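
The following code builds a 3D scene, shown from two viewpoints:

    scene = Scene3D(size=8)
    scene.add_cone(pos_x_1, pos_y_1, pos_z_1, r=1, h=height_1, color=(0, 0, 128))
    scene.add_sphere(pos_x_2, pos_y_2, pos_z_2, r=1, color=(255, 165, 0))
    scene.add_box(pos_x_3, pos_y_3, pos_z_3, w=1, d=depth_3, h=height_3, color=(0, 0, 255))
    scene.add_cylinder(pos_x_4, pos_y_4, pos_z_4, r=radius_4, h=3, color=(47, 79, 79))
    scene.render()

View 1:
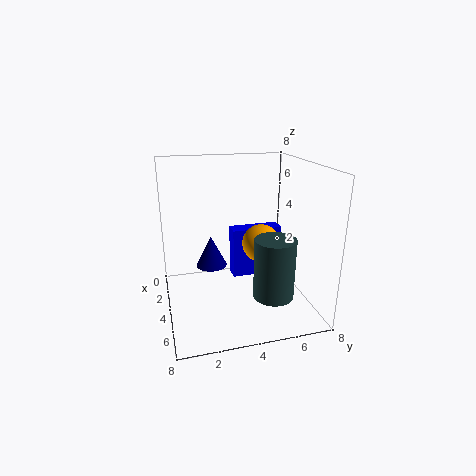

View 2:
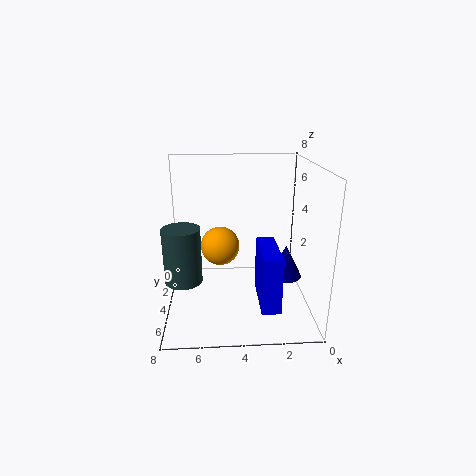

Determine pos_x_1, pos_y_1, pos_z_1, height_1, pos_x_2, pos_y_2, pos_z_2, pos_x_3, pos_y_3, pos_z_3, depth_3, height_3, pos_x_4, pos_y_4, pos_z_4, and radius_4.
pos_x_1 = 1, pos_y_1 = 3, pos_z_1 = 1, height_1 = 2, pos_x_2 = 5, pos_y_2 = 5, pos_z_2 = 4, pos_x_3 = 2, pos_y_3 = 4, pos_z_3 = 1, depth_3 = 3, height_3 = 3, pos_x_4 = 7, pos_y_4 = 5, pos_z_4 = 2, radius_4 = 1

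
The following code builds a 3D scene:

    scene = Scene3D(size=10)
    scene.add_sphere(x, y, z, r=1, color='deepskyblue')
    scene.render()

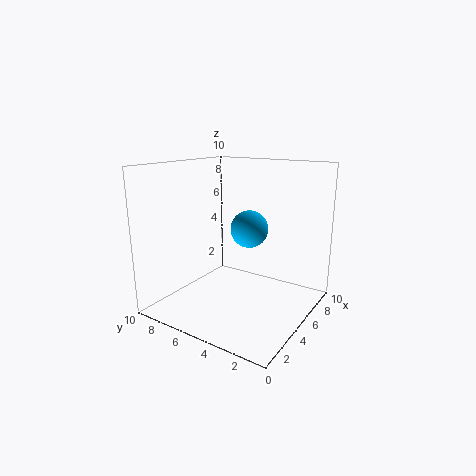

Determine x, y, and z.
x = 1.5; y = 2; z = 7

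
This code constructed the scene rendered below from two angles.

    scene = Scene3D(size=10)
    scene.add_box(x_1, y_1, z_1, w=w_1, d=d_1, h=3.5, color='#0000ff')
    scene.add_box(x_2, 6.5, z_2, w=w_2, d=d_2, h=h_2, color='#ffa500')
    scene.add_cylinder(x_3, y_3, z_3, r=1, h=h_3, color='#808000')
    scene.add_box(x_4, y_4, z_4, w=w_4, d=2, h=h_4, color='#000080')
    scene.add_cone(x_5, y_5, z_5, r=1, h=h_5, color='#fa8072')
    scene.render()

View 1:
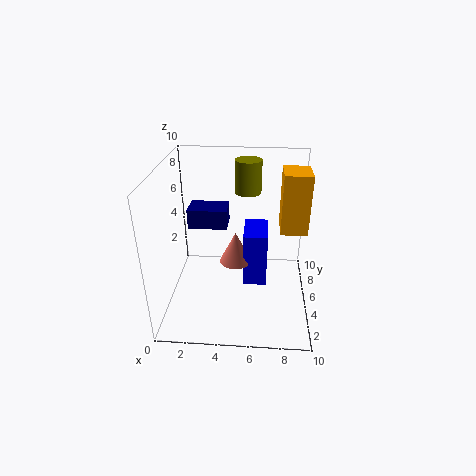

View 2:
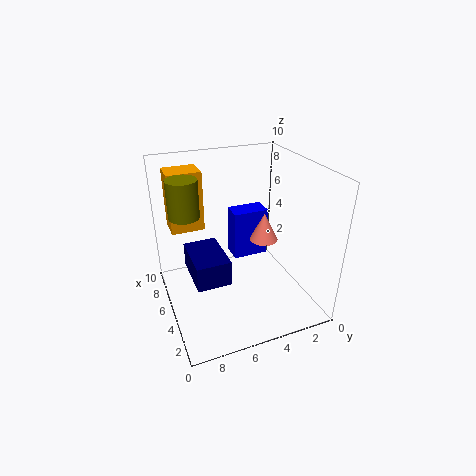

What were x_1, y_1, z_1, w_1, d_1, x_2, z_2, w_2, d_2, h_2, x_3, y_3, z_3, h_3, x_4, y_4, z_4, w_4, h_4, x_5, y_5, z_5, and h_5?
x_1 = 5.5
y_1 = 2.5
z_1 = 3
w_1 = 1.5
d_1 = 2.5
x_2 = 8
z_2 = 4.5
w_2 = 2
d_2 = 2.5
h_2 = 4.5
x_3 = 5.5
y_3 = 8.5
z_3 = 7
h_3 = 2.5
x_4 = 1
y_4 = 7
z_4 = 4.5
w_4 = 3
h_4 = 1.5
x_5 = 5
y_5 = 3
z_5 = 4.5
h_5 = 2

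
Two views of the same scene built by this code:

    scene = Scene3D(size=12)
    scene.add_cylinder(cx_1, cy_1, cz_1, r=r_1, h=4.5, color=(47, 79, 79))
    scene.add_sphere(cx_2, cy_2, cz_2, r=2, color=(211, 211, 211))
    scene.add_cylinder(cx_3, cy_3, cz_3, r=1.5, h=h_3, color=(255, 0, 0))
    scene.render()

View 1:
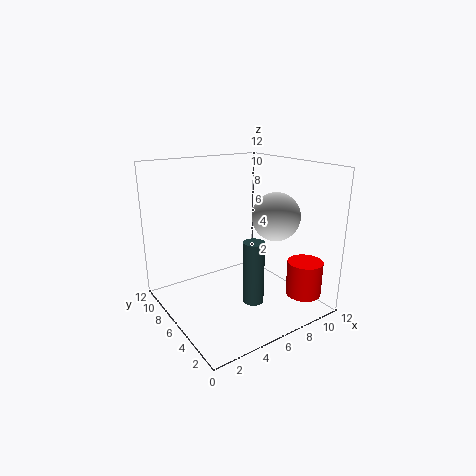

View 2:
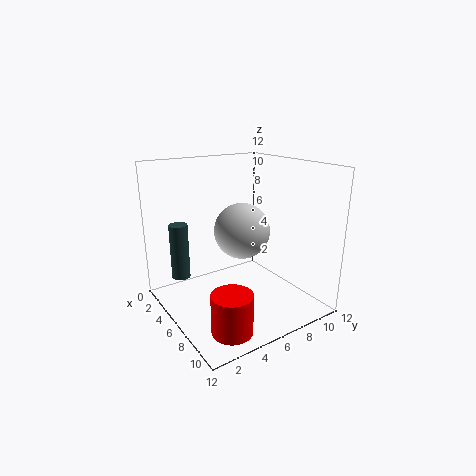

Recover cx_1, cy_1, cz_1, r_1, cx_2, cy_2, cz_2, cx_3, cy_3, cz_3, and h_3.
cx_1 = 4.25; cy_1 = 1.5; cz_1 = 3; r_1 = 0.75; cx_2 = 8.75; cy_2 = 4.5; cz_2 = 7.75; cx_3 = 10.5; cy_3 = 2.5; cz_3 = 1; h_3 = 3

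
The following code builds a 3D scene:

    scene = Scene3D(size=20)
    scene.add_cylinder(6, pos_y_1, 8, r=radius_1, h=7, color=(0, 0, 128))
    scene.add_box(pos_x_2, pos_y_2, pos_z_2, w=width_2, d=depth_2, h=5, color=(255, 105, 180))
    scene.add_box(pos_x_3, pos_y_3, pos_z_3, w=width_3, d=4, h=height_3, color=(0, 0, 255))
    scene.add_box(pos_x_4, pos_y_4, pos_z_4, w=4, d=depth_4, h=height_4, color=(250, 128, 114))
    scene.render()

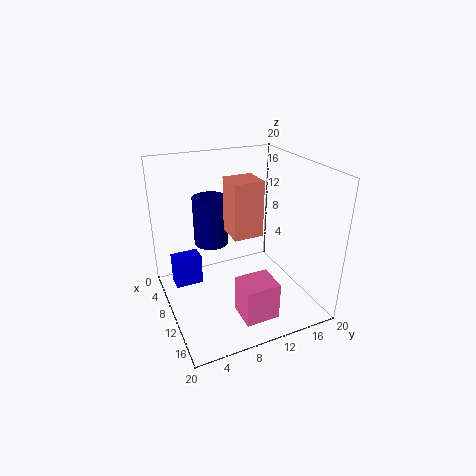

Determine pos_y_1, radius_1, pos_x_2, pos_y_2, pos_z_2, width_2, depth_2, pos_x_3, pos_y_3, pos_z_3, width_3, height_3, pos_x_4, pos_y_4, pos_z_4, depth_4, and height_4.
pos_y_1 = 7.5
radius_1 = 2.5
pos_x_2 = 14.5
pos_y_2 = 7.5
pos_z_2 = 2
width_2 = 4
depth_2 = 4.5
pos_x_3 = 4.5
pos_y_3 = 1.5
pos_z_3 = 2
width_3 = 2.5
height_3 = 4.5
pos_x_4 = 8.5
pos_y_4 = 8.5
pos_z_4 = 11
depth_4 = 4
height_4 = 7.5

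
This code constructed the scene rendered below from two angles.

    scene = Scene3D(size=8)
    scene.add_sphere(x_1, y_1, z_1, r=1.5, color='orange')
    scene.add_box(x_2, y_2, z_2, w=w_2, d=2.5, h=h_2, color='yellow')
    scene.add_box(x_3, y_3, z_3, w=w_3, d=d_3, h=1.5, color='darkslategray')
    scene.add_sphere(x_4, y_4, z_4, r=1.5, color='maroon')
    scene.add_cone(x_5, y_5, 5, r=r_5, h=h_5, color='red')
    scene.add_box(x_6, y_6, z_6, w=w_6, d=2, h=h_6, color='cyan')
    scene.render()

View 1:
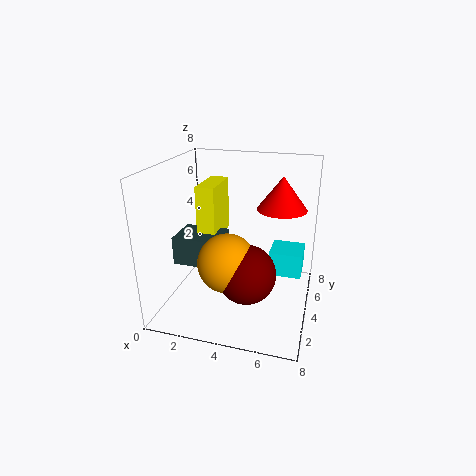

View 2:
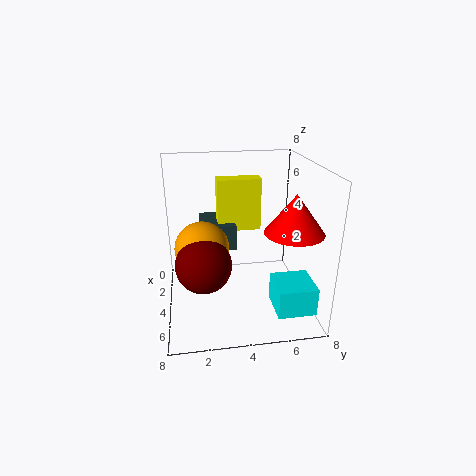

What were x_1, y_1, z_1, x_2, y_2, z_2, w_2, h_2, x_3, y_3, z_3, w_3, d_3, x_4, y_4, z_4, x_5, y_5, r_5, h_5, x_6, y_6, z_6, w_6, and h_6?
x_1 = 4, y_1 = 2, z_1 = 3.5, x_2 = 2, y_2 = 3, z_2 = 4, w_2 = 1, h_2 = 3, x_3 = 1, y_3 = 2, z_3 = 3, w_3 = 2.5, d_3 = 2, x_4 = 5, y_4 = 2, z_4 = 3, x_5 = 6, y_5 = 6.5, r_5 = 1.5, h_5 = 2, x_6 = 5.5, y_6 = 5.5, z_6 = 1, w_6 = 2, h_6 = 1.5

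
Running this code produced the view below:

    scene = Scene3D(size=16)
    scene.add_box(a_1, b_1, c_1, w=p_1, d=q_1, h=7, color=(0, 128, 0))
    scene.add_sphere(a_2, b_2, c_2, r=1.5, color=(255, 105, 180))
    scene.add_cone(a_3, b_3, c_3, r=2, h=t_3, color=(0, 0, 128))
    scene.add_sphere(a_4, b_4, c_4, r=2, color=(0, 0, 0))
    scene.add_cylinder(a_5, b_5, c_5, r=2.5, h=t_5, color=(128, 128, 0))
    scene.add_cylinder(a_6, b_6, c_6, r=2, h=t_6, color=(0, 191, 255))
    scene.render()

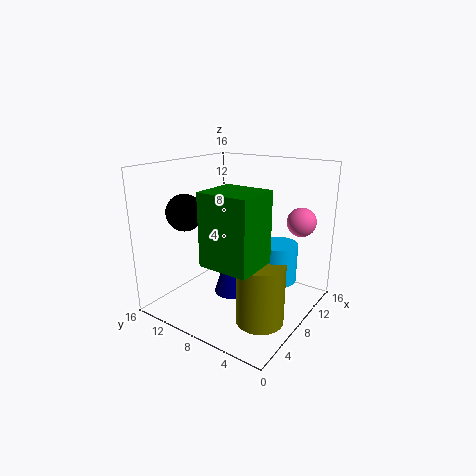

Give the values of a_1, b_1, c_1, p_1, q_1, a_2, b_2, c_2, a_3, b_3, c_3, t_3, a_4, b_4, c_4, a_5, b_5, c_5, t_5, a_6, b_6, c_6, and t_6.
a_1 = 1; b_1 = 2.5; c_1 = 7.5; p_1 = 4.5; q_1 = 5; a_2 = 10; b_2 = 1.5; c_2 = 10.5; a_3 = 7.5; b_3 = 8.5; c_3 = 1.5; t_3 = 6.5; a_4 = 4.5; b_4 = 12.5; c_4 = 11; a_5 = 5.5; b_5 = 3.5; c_5 = 0.5; t_5 = 6.5; a_6 = 8; b_6 = 3; c_6 = 4.5; t_6 = 4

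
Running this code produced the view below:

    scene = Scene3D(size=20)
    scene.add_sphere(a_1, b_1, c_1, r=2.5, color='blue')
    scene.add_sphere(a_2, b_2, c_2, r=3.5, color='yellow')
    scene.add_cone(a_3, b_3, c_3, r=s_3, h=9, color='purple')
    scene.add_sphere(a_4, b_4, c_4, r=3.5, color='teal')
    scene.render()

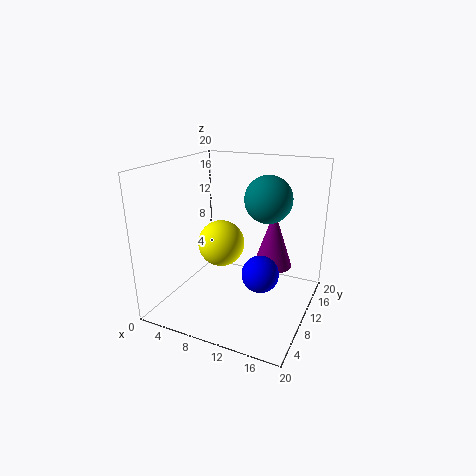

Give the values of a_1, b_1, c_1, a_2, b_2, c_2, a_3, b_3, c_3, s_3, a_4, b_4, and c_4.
a_1 = 14; b_1 = 8.5; c_1 = 6; a_2 = 6; b_2 = 12.5; c_2 = 7.5; a_3 = 13; b_3 = 16.5; c_3 = 3.5; s_3 = 3; a_4 = 12.5; b_4 = 15; c_4 = 14.5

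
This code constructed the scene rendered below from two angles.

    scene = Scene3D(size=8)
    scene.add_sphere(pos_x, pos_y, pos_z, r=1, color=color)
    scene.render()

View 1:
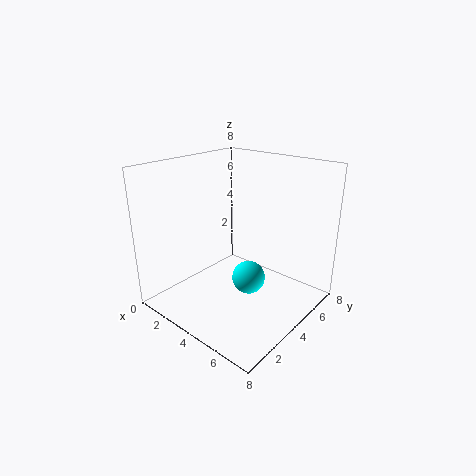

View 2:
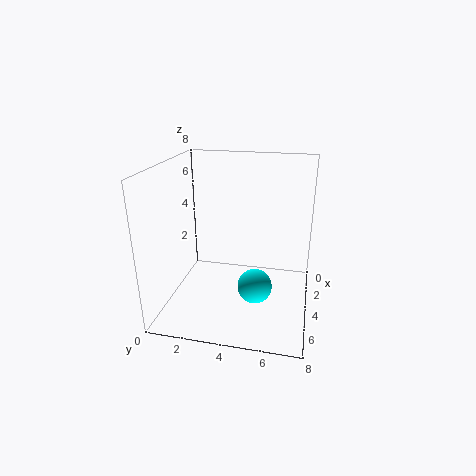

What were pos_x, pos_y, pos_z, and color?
pos_x = 4, pos_y = 5, pos_z = 1, color = 'cyan'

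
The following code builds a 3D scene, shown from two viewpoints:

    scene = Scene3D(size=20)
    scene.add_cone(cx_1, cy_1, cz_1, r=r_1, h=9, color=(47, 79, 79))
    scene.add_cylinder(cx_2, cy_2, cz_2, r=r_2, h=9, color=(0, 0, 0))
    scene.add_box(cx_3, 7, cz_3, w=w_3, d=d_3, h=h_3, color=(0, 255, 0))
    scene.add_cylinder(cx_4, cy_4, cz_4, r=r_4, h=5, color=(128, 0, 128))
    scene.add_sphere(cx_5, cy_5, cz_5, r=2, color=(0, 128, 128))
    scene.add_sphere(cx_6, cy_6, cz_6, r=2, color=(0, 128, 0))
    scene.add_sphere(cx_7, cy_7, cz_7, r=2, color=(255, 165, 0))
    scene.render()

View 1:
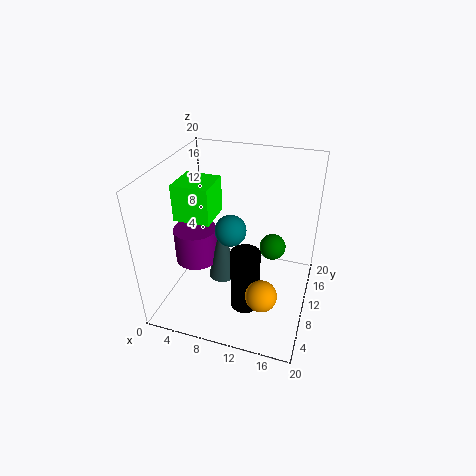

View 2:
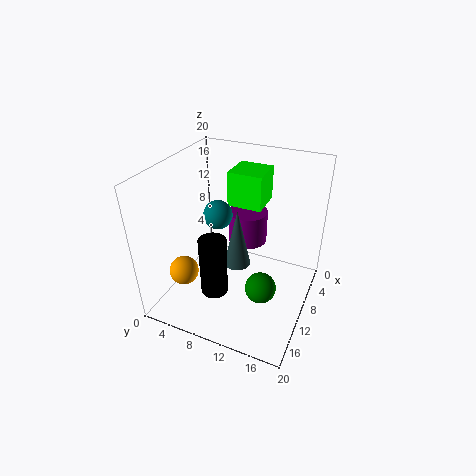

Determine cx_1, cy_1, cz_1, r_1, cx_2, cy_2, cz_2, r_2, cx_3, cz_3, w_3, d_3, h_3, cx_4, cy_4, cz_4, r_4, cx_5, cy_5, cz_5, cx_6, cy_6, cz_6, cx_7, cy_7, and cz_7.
cx_1 = 8; cy_1 = 9; cz_1 = 4; r_1 = 2; cx_2 = 12; cy_2 = 7; cz_2 = 1; r_2 = 2; cx_3 = 2; cz_3 = 13; w_3 = 5; d_3 = 5; h_3 = 5; cx_4 = 4; cy_4 = 9; cz_4 = 6; r_4 = 3; cx_5 = 10; cy_5 = 7; cz_5 = 13; cx_6 = 14; cy_6 = 15; cz_6 = 6; cx_7 = 15; cy_7 = 4; cz_7 = 6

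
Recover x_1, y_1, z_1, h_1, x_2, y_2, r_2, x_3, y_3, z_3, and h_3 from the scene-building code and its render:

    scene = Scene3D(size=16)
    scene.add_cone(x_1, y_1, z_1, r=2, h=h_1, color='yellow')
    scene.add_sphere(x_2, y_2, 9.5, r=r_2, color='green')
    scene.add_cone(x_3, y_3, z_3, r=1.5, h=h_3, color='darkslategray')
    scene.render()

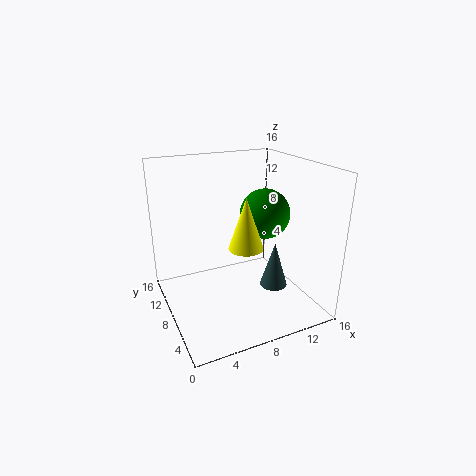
x_1 = 9; y_1 = 8; z_1 = 6.5; h_1 = 6; x_2 = 12.5; y_2 = 10; r_2 = 3; x_3 = 11; y_3 = 5; z_3 = 3; h_3 = 5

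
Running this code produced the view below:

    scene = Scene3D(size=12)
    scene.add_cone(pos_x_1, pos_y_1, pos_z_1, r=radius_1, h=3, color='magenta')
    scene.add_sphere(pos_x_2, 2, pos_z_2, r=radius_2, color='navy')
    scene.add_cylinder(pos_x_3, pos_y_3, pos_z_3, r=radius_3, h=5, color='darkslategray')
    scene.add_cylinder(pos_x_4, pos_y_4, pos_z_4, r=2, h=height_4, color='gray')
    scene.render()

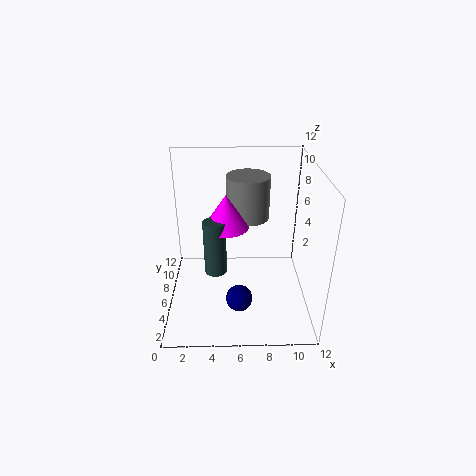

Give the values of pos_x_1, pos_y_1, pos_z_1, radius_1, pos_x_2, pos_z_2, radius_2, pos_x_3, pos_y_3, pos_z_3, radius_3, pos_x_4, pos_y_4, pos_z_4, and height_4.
pos_x_1 = 5
pos_y_1 = 8
pos_z_1 = 6
radius_1 = 2
pos_x_2 = 6
pos_z_2 = 3
radius_2 = 1
pos_x_3 = 4
pos_y_3 = 7
pos_z_3 = 2
radius_3 = 1
pos_x_4 = 7
pos_y_4 = 10
pos_z_4 = 6
height_4 = 4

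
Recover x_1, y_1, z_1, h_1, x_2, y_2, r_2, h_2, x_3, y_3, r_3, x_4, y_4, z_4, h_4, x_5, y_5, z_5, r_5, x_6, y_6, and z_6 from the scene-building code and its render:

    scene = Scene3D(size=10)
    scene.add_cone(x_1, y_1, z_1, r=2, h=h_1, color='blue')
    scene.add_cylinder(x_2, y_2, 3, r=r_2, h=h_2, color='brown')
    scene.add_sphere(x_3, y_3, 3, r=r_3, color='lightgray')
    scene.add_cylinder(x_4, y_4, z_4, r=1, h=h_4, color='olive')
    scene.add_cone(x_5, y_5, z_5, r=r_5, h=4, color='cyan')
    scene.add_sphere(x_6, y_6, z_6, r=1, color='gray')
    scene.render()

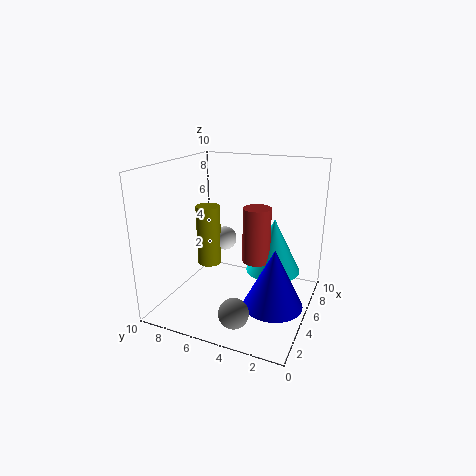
x_1 = 4, y_1 = 2, z_1 = 1, h_1 = 4, x_2 = 6, y_2 = 4, r_2 = 1, h_2 = 4, x_3 = 9, y_3 = 8, r_3 = 1, x_4 = 8, y_4 = 9, z_4 = 1, h_4 = 5, x_5 = 7, y_5 = 3, z_5 = 2, r_5 = 2, x_6 = 2, y_6 = 4, z_6 = 1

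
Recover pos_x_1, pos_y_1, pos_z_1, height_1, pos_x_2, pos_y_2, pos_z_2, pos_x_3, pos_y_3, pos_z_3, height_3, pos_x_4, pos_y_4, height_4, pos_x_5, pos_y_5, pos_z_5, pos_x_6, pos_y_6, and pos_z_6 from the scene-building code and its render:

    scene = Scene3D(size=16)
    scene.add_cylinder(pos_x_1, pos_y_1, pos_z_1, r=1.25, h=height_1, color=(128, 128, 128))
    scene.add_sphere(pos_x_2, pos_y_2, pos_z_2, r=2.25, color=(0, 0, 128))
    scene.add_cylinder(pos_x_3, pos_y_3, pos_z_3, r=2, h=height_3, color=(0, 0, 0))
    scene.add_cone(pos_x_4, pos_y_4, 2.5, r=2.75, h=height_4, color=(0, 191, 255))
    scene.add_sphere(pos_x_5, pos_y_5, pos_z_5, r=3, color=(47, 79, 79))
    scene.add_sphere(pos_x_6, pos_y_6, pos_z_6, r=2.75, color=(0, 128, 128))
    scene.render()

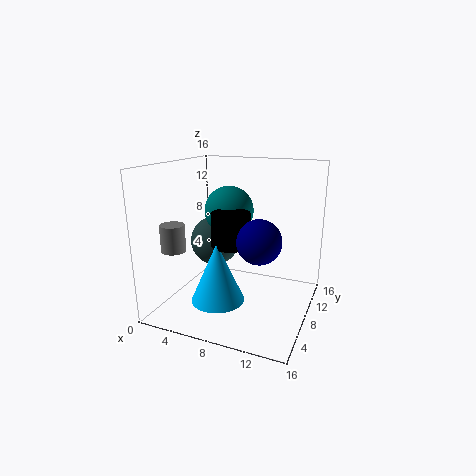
pos_x_1 = 3.25
pos_y_1 = 2.5
pos_z_1 = 7.75
height_1 = 2.75
pos_x_2 = 11.5
pos_y_2 = 5
pos_z_2 = 9
pos_x_3 = 8.25
pos_y_3 = 5.5
pos_z_3 = 8
height_3 = 3.5
pos_x_4 = 7.5
pos_y_4 = 3.75
height_4 = 6.25
pos_x_5 = 3.75
pos_y_5 = 10.75
pos_z_5 = 6.25
pos_x_6 = 6.5
pos_y_6 = 9
pos_z_6 = 10.75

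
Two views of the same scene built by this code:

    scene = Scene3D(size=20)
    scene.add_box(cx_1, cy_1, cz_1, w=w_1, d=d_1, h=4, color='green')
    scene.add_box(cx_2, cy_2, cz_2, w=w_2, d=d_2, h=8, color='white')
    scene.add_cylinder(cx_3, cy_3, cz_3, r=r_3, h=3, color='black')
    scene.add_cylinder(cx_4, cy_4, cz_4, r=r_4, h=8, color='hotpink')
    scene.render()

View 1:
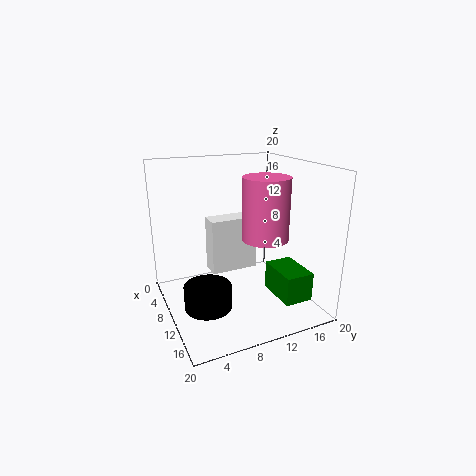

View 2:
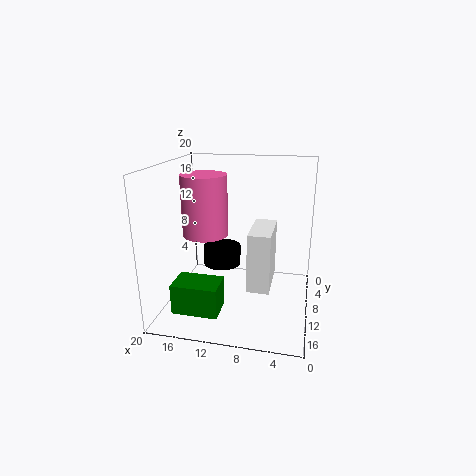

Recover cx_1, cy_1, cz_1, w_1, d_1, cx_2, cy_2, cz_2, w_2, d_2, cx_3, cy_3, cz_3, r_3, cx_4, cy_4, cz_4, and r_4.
cx_1 = 11; cy_1 = 14; cz_1 = 2; w_1 = 6; d_1 = 4; cx_2 = 5; cy_2 = 7; cz_2 = 4; w_2 = 3; d_2 = 7; cx_3 = 14; cy_3 = 4; cz_3 = 3; r_3 = 3; cx_4 = 14; cy_4 = 12; cz_4 = 11; r_4 = 3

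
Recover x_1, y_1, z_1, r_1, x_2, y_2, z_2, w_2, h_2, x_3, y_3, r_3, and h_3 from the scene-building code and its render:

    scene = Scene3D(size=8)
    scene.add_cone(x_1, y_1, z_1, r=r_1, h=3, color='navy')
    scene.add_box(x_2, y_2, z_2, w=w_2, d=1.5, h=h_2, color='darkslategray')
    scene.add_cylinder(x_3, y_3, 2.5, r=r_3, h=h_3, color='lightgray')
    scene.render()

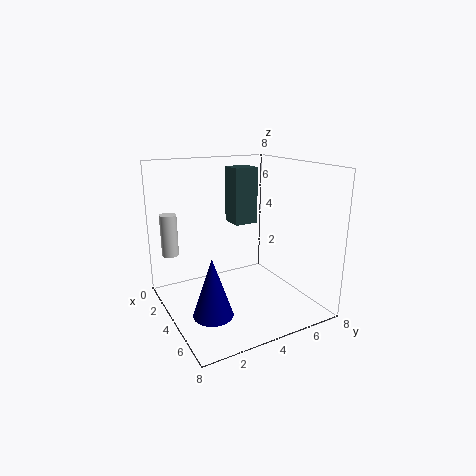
x_1 = 6
y_1 = 1.5
z_1 = 1
r_1 = 1
x_2 = 0.5
y_2 = 5
z_2 = 4
w_2 = 1.5
h_2 = 3.5
x_3 = 1
y_3 = 1
r_3 = 0.5
h_3 = 2.5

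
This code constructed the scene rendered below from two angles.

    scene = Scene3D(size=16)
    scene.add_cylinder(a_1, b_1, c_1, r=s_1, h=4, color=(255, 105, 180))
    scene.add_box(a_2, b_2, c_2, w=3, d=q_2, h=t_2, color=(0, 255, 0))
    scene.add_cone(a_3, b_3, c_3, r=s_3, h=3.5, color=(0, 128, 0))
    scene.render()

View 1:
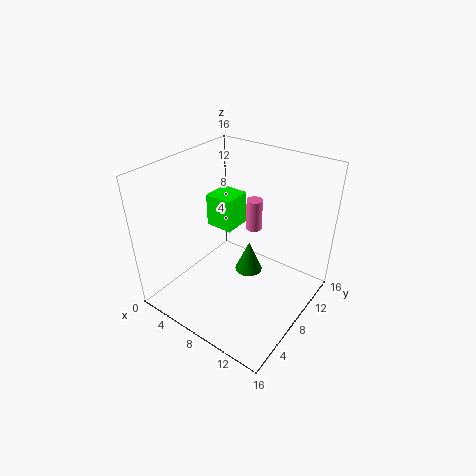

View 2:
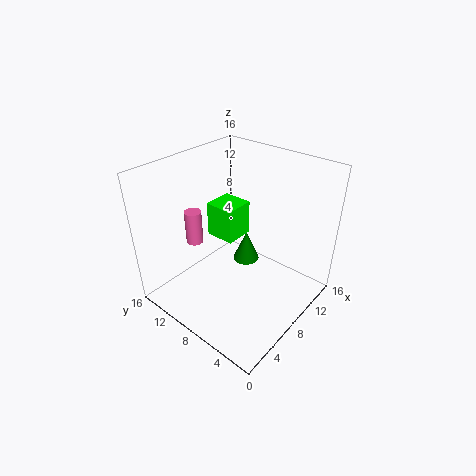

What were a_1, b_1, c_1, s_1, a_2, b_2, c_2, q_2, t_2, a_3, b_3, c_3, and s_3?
a_1 = 6.5; b_1 = 13.5; c_1 = 6; s_1 = 1; a_2 = 5; b_2 = 6.5; c_2 = 9.5; q_2 = 3; t_2 = 3.5; a_3 = 9.5; b_3 = 8; c_3 = 4.5; s_3 = 1.5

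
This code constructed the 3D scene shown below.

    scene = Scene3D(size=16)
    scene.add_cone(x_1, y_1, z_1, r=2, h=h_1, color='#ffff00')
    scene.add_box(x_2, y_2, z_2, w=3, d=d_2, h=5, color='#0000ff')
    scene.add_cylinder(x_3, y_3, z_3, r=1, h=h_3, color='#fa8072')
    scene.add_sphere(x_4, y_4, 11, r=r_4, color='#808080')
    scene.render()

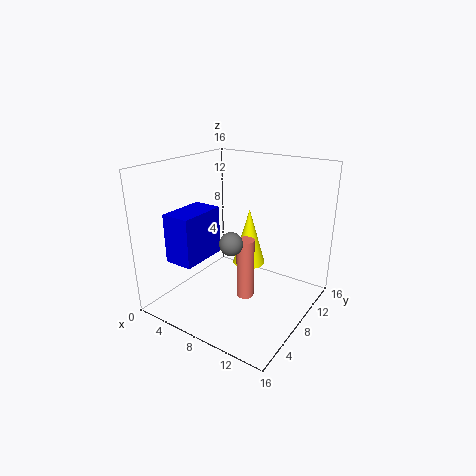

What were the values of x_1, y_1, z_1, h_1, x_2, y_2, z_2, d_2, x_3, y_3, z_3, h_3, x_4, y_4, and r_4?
x_1 = 7
y_1 = 12
z_1 = 3
h_1 = 7
x_2 = 4
y_2 = 1
z_2 = 7
d_2 = 5
x_3 = 9
y_3 = 8
z_3 = 1
h_3 = 7
x_4 = 12
y_4 = 1
r_4 = 1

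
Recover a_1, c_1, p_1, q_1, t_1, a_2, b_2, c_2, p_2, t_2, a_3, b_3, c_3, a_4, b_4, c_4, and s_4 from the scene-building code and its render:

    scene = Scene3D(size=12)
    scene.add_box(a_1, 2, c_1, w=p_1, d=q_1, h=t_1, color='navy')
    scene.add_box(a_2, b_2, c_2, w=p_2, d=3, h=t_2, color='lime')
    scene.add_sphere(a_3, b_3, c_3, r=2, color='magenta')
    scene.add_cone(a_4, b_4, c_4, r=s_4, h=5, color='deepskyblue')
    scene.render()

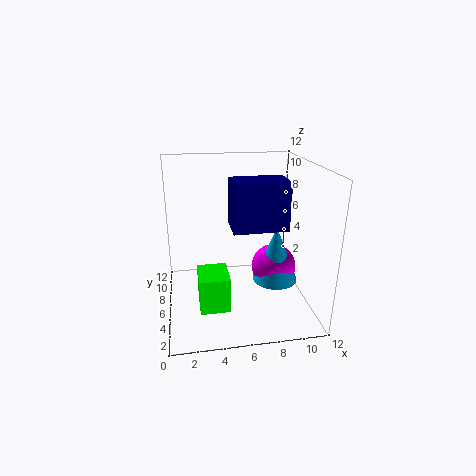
a_1 = 5
c_1 = 8
p_1 = 4
q_1 = 2.5
t_1 = 3.5
a_2 = 2.5
b_2 = 3.5
c_2 = 0.5
p_2 = 2.5
t_2 = 3
a_3 = 9.5
b_3 = 7
c_3 = 2.5
a_4 = 9.5
b_4 = 6.5
c_4 = 1.5
s_4 = 2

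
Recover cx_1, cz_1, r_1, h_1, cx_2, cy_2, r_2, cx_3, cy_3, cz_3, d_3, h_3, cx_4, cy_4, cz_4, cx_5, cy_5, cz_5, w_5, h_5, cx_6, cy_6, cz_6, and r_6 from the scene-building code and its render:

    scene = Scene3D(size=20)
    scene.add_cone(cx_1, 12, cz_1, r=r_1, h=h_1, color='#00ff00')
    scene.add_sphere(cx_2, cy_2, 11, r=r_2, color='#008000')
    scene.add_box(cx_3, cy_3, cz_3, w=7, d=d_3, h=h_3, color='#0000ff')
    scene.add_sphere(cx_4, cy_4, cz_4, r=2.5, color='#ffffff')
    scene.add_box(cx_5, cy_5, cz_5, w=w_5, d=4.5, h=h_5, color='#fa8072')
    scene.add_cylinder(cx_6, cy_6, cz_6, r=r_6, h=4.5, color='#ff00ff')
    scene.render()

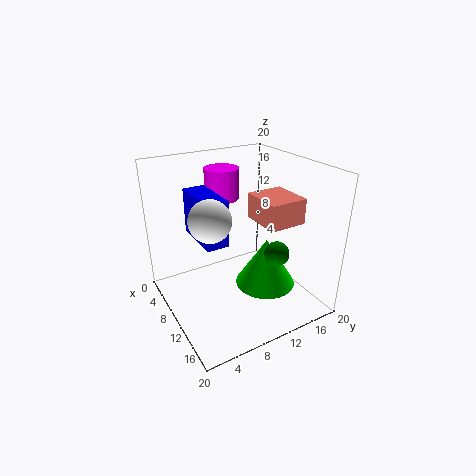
cx_1 = 14
cz_1 = 4.5
r_1 = 4
h_1 = 6.5
cx_2 = 17.5
cy_2 = 11
r_2 = 1.5
cx_3 = 6
cy_3 = 4
cz_3 = 11
d_3 = 3
h_3 = 6
cx_4 = 14
cy_4 = 4
cz_4 = 15.5
cx_5 = 14
cy_5 = 9
cz_5 = 15
w_5 = 5
h_5 = 3
cx_6 = 4.5
cy_6 = 10.5
cz_6 = 14
r_6 = 2.5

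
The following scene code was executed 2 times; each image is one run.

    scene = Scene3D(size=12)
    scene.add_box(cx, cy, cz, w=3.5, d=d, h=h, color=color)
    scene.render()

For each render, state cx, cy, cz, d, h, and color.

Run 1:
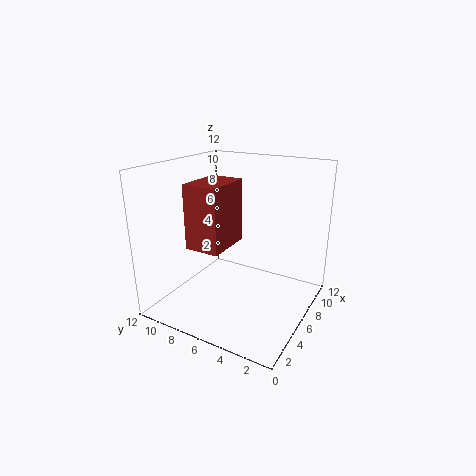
cx = 0.5; cy = 4.5; cz = 7; d = 2.5; h = 4.5; color = 'brown'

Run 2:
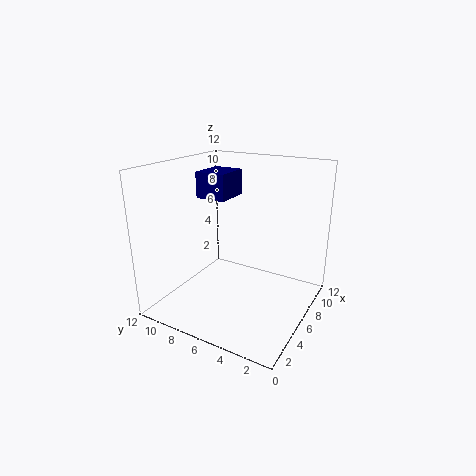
cx = 8.5; cy = 9; cz = 8; d = 3; h = 2.5; color = 'navy'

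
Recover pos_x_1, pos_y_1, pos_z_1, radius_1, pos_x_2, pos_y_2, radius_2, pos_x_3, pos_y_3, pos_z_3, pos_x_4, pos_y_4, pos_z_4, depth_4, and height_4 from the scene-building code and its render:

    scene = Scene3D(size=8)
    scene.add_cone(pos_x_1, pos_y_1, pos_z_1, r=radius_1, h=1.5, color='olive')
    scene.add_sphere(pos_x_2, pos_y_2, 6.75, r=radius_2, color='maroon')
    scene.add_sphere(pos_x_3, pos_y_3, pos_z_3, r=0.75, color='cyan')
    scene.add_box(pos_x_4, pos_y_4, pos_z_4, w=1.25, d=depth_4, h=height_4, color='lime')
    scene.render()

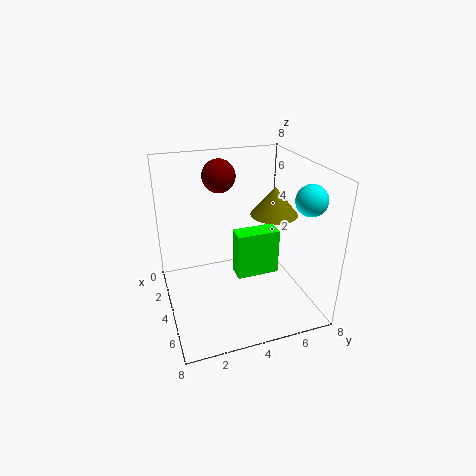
pos_x_1 = 4.75; pos_y_1 = 5.75; pos_z_1 = 5.5; radius_1 = 1.25; pos_x_2 = 1.25; pos_y_2 = 3.75; radius_2 = 1; pos_x_3 = 7; pos_y_3 = 6.5; pos_z_3 = 7; pos_x_4 = 1.5; pos_y_4 = 4.5; pos_z_4 = 0.25; depth_4 = 2.75; height_4 = 3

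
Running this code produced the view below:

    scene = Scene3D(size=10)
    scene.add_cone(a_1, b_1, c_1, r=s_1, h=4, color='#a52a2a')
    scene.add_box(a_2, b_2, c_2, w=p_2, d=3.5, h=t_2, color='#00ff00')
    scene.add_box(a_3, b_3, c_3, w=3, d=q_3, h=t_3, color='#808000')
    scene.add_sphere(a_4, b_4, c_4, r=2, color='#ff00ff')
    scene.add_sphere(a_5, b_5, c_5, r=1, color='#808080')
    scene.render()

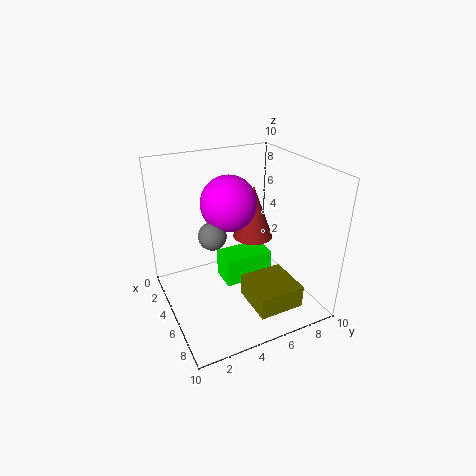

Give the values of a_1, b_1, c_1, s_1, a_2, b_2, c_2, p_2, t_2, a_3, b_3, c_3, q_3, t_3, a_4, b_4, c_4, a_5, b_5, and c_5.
a_1 = 3.5
b_1 = 7
c_1 = 4
s_1 = 1.5
a_2 = 3.5
b_2 = 4
c_2 = 1.5
p_2 = 2
t_2 = 2
a_3 = 6.5
b_3 = 4.5
c_3 = 1.5
q_3 = 3
t_3 = 1.5
a_4 = 3.5
b_4 = 5
c_4 = 7
a_5 = 4
b_5 = 3.5
c_5 = 5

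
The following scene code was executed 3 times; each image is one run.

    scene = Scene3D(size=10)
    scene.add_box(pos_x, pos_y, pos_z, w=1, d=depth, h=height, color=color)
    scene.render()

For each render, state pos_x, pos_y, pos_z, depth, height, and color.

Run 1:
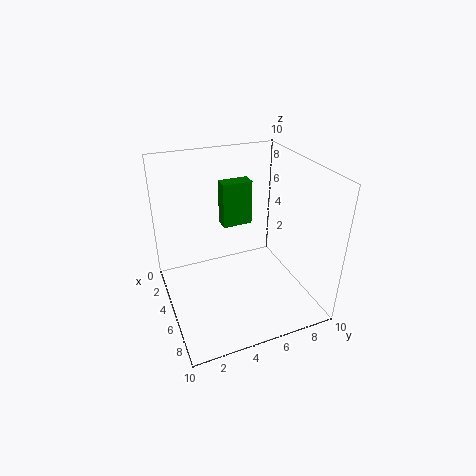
pos_x = 4; pos_y = 4; pos_z = 6; depth = 2; height = 3; color = 'green'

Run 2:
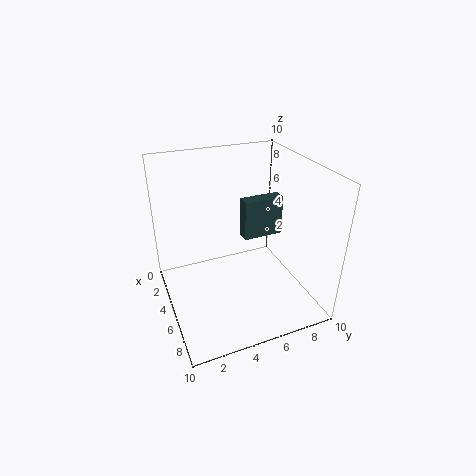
pos_x = 3; pos_y = 6; pos_z = 4; depth = 3; height = 3; color = 'darkslategray'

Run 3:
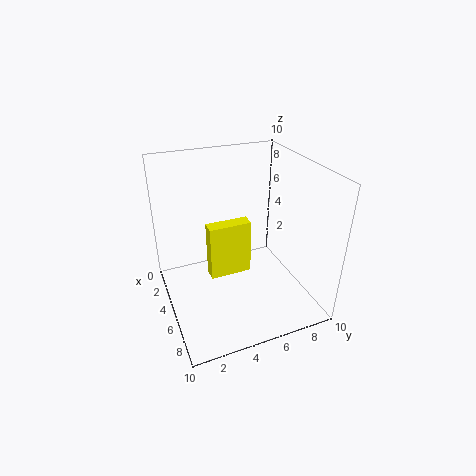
pos_x = 4; pos_y = 3; pos_z = 2; depth = 3; height = 4; color = 'yellow'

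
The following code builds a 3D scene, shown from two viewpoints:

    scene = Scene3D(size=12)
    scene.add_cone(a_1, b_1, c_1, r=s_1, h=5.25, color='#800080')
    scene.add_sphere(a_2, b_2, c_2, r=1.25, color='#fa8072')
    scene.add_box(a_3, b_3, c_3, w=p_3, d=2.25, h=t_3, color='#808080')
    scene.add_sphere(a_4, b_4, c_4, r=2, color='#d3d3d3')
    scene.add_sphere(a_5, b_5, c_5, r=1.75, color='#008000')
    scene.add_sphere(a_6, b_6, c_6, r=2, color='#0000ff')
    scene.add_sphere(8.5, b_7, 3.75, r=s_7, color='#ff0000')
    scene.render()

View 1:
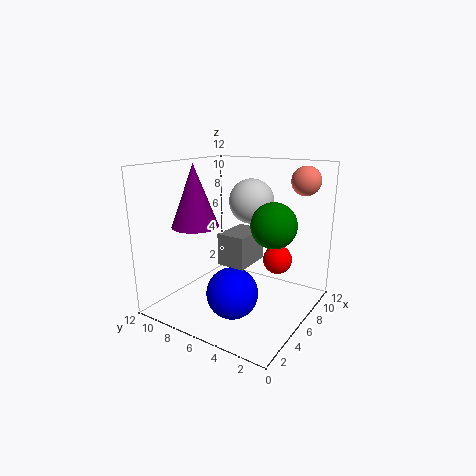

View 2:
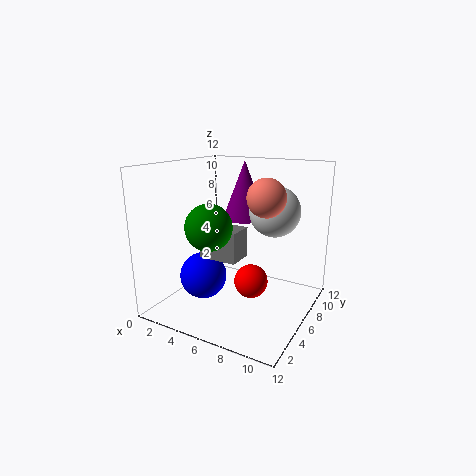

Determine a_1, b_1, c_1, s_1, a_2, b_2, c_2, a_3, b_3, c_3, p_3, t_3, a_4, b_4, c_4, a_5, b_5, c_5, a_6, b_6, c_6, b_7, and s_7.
a_1 = 4.75, b_1 = 9.5, c_1 = 6.75, s_1 = 2, a_2 = 10.25, b_2 = 2, c_2 = 10.5, a_3 = 3.5, b_3 = 4, c_3 = 4.5, p_3 = 3.25, t_3 = 2.5, a_4 = 9, b_4 = 6.5, c_4 = 8.5, a_5 = 5.5, b_5 = 2.5, c_5 = 7.75, a_6 = 3.25, b_6 = 4.75, c_6 = 2.5, b_7 = 3.5, s_7 = 1.25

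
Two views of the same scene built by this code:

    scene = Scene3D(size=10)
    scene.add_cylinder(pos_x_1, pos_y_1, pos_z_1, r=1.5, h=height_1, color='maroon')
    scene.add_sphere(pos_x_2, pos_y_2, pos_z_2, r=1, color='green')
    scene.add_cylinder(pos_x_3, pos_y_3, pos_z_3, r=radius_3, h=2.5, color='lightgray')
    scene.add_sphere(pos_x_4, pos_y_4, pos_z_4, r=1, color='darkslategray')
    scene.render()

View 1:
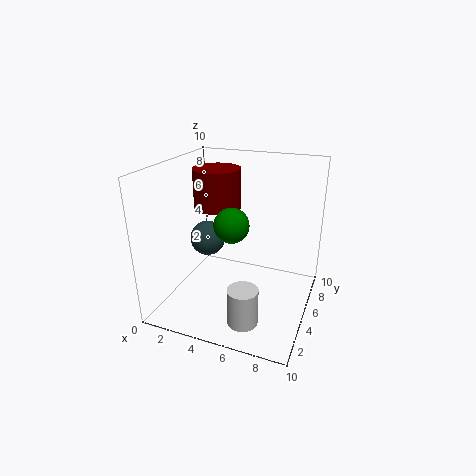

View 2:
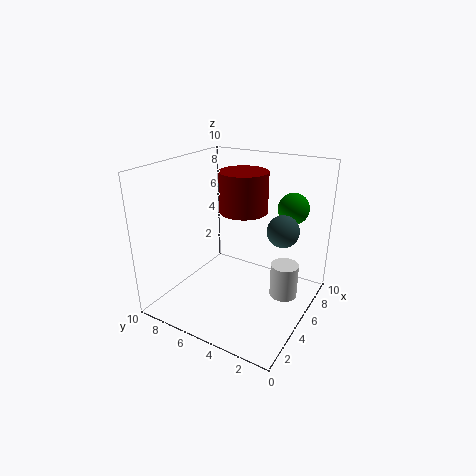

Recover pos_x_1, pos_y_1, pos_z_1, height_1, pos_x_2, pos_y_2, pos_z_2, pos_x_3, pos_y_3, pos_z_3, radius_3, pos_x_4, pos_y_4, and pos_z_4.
pos_x_1 = 4; pos_y_1 = 4; pos_z_1 = 7.5; height_1 = 2.5; pos_x_2 = 6; pos_y_2 = 1.5; pos_z_2 = 7.5; pos_x_3 = 6.5; pos_y_3 = 2; pos_z_3 = 0.5; radius_3 = 1; pos_x_4 = 4.5; pos_y_4 = 1.5; pos_z_4 = 6.5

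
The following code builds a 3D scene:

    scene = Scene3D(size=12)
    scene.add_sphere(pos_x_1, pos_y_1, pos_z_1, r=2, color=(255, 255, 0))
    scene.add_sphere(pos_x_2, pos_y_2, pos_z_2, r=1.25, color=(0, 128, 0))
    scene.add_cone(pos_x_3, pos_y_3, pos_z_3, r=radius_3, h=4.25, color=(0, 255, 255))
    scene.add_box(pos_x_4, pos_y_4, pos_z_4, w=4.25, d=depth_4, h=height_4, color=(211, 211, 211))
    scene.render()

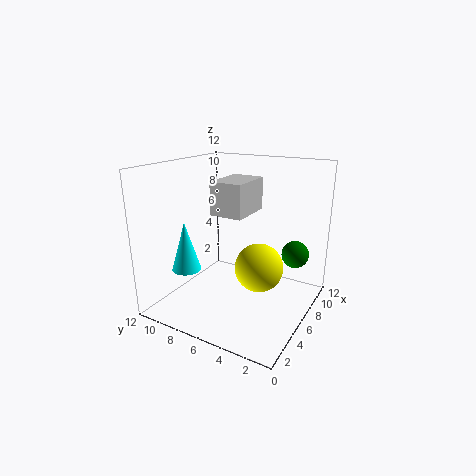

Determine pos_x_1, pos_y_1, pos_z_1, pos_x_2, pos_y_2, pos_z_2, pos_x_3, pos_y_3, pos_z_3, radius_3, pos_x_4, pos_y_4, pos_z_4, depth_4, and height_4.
pos_x_1 = 6, pos_y_1 = 4, pos_z_1 = 3.75, pos_x_2 = 10.5, pos_y_2 = 2.5, pos_z_2 = 3.5, pos_x_3 = 4, pos_y_3 = 10, pos_z_3 = 3, radius_3 = 1.25, pos_x_4 = 6.75, pos_y_4 = 6.25, pos_z_4 = 7.25, depth_4 = 3, height_4 = 3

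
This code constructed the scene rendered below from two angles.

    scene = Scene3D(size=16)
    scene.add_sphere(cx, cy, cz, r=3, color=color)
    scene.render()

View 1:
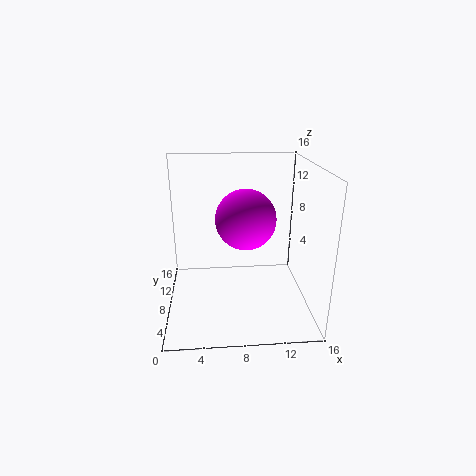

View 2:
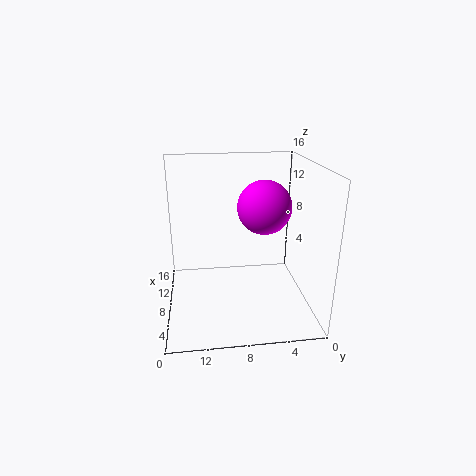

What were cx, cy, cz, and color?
cx = 8.5
cy = 5
cz = 11.25
color = 'magenta'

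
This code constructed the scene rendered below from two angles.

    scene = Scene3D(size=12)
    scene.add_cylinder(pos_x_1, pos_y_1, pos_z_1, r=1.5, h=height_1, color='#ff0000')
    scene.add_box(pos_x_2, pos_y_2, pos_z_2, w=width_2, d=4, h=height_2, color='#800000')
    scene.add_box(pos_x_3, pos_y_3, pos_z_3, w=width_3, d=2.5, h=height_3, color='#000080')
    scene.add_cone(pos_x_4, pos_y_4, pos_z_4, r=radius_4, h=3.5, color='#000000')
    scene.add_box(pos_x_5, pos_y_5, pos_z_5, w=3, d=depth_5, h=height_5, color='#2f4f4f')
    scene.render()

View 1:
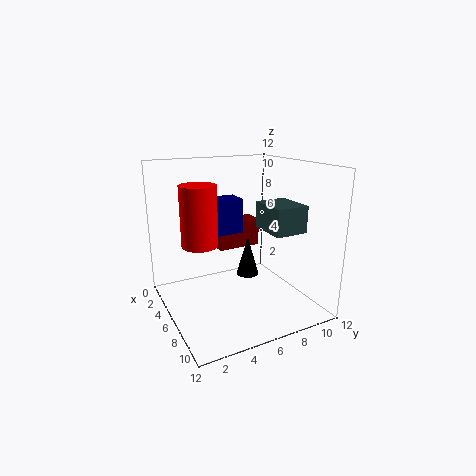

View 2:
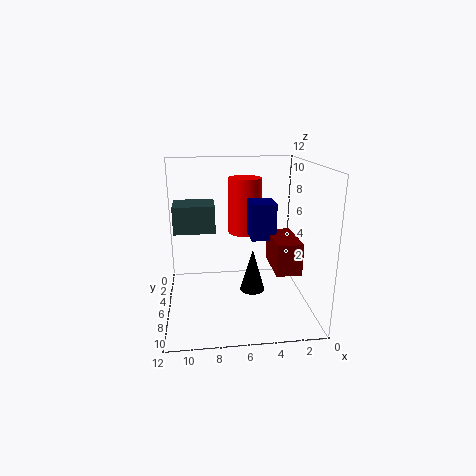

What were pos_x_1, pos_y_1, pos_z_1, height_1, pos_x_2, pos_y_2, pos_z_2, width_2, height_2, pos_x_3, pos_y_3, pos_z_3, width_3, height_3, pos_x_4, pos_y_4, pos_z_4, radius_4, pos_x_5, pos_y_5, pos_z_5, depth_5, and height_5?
pos_x_1 = 5; pos_y_1 = 3; pos_z_1 = 5.5; height_1 = 5; pos_x_2 = 1.5; pos_y_2 = 5.5; pos_z_2 = 4; width_2 = 2; height_2 = 2.5; pos_x_3 = 3; pos_y_3 = 4.5; pos_z_3 = 6; width_3 = 2; height_3 = 3; pos_x_4 = 5; pos_y_4 = 7.5; pos_z_4 = 2; radius_4 = 1; pos_x_5 = 8; pos_y_5 = 6.5; pos_z_5 = 7.5; depth_5 = 2.5; height_5 = 2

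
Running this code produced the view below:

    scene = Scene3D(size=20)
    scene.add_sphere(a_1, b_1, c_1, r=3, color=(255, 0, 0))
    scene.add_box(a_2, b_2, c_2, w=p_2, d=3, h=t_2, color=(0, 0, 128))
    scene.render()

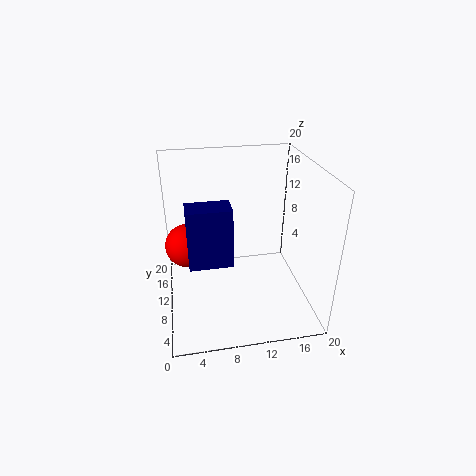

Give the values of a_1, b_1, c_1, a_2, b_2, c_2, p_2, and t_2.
a_1 = 3
b_1 = 11
c_1 = 9
a_2 = 3
b_2 = 2
c_2 = 11
p_2 = 5
t_2 = 7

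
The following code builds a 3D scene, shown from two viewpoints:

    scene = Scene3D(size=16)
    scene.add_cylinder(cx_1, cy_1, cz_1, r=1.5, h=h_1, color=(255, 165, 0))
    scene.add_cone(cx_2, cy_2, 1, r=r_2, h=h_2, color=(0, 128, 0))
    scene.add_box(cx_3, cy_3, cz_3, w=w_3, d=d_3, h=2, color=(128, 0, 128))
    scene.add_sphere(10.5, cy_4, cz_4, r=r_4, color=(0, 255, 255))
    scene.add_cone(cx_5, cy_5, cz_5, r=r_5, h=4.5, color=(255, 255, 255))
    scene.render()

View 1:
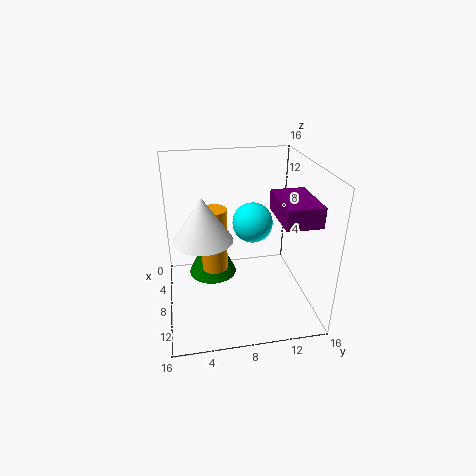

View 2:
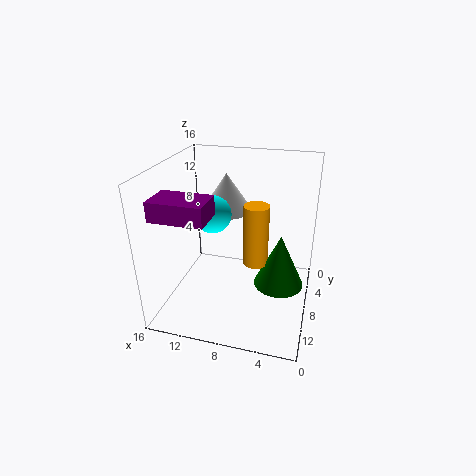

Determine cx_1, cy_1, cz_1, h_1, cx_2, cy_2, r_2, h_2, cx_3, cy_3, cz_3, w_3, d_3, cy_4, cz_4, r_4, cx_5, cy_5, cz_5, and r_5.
cx_1 = 6.5
cy_1 = 5.5
cz_1 = 3.5
h_1 = 7.5
cx_2 = 3.5
cy_2 = 5.5
r_2 = 3
h_2 = 6.5
cx_3 = 9.5
cy_3 = 11
cz_3 = 12
w_3 = 5.5
d_3 = 3.5
cy_4 = 9
cz_4 = 11
r_4 = 2
cx_5 = 10.5
cy_5 = 4
cz_5 = 9.5
r_5 = 3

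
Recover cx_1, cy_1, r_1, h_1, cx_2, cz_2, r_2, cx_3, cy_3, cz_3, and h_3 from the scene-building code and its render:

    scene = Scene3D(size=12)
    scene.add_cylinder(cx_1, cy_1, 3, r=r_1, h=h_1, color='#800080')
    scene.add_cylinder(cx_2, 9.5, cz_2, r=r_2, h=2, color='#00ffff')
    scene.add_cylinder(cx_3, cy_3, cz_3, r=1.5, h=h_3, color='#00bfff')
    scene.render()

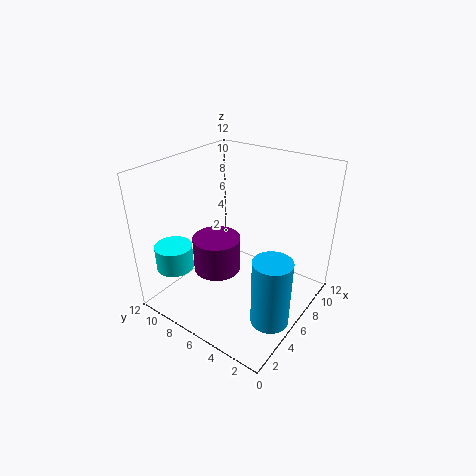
cx_1 = 5; cy_1 = 7.5; r_1 = 2; h_1 = 3; cx_2 = 2; cz_2 = 4; r_2 = 1.5; cx_3 = 4; cy_3 = 1.5; cz_3 = 1; h_3 = 5.5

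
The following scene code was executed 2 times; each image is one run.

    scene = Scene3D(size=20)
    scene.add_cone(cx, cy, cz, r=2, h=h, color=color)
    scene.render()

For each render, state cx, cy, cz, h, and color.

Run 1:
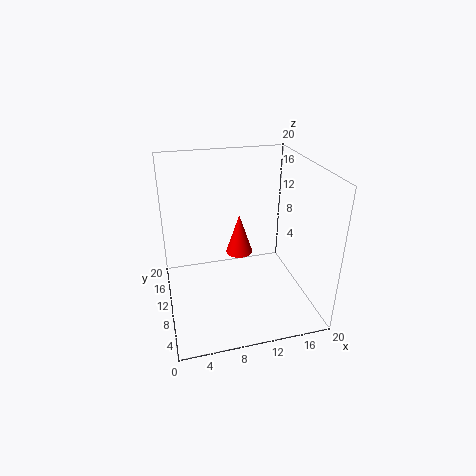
cx = 11, cy = 13, cz = 6, h = 6, color = 'red'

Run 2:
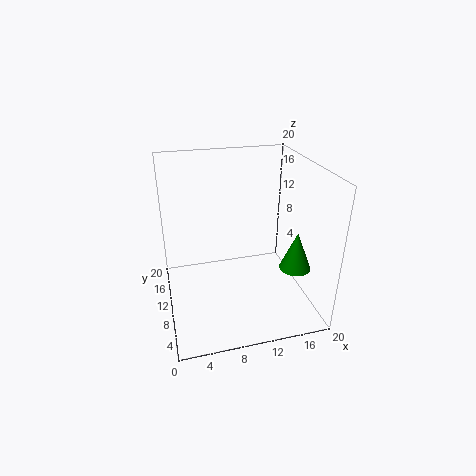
cx = 16, cy = 4, cz = 8, h = 5, color = 'green'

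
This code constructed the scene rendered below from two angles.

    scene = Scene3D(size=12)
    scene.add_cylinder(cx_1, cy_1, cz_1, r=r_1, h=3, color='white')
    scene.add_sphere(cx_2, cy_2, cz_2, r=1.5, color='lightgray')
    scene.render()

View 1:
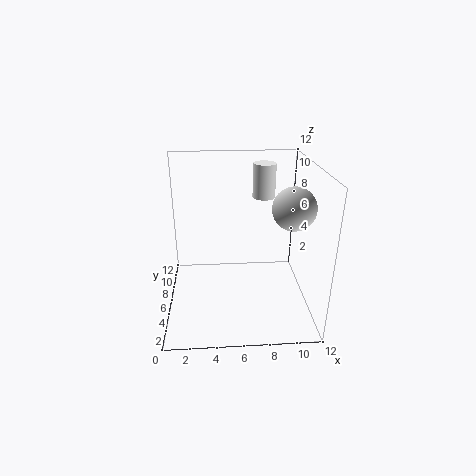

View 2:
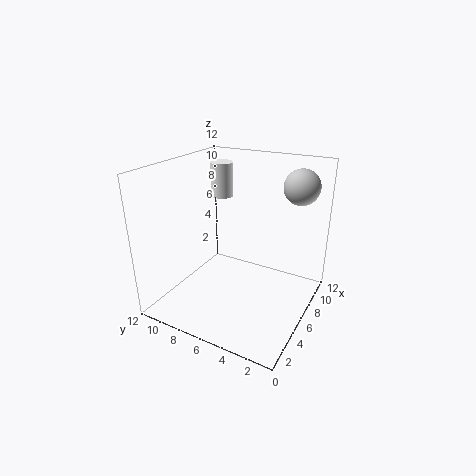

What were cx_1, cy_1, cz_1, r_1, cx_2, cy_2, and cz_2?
cx_1 = 8.5
cy_1 = 9
cz_1 = 8.5
r_1 = 1
cx_2 = 9.5
cy_2 = 2
cz_2 = 10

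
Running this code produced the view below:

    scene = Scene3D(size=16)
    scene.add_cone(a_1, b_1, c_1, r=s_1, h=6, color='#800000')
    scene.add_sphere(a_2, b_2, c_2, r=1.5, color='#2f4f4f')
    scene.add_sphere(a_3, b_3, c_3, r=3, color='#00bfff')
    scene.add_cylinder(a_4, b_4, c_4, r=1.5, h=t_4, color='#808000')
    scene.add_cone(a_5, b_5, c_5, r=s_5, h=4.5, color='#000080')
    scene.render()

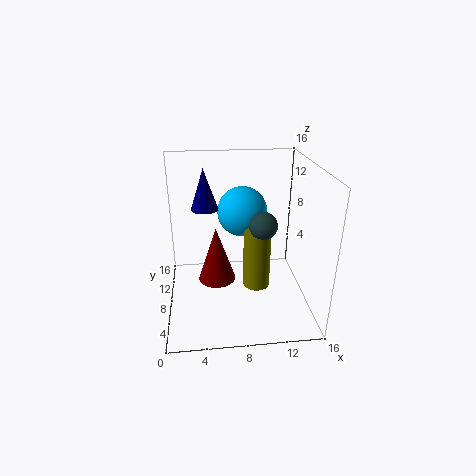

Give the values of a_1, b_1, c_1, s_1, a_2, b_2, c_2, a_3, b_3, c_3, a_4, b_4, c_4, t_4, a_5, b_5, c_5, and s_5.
a_1 = 5.5, b_1 = 6.5, c_1 = 4, s_1 = 2, a_2 = 10.5, b_2 = 6.5, c_2 = 10, a_3 = 9, b_3 = 12, c_3 = 9.5, a_4 = 10, b_4 = 7, c_4 = 2.5, t_4 = 6.5, a_5 = 4.5, b_5 = 9.5, c_5 = 11, s_5 = 1.5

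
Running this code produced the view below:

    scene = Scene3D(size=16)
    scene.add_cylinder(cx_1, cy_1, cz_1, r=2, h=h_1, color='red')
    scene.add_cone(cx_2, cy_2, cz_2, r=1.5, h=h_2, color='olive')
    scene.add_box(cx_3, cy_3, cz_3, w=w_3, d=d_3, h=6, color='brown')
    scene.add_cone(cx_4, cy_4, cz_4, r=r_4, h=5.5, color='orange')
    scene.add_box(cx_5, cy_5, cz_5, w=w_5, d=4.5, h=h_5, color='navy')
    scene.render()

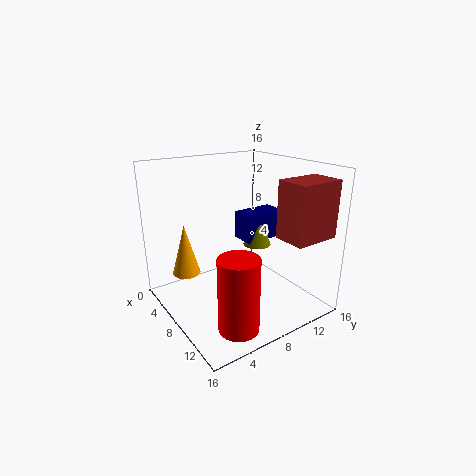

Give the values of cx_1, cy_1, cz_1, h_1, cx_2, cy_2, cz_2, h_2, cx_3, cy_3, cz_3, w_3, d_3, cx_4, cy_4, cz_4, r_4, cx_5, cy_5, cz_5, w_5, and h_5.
cx_1 = 14
cy_1 = 4
cz_1 = 1.5
h_1 = 7.5
cx_2 = 9.5
cy_2 = 9.5
cz_2 = 7.5
h_2 = 3.5
cx_3 = 12
cy_3 = 10
cz_3 = 9
w_3 = 3.5
d_3 = 5
cx_4 = 6
cy_4 = 2.5
cz_4 = 4.5
r_4 = 1.5
cx_5 = 7.5
cy_5 = 8
cz_5 = 8
w_5 = 2.5
h_5 = 3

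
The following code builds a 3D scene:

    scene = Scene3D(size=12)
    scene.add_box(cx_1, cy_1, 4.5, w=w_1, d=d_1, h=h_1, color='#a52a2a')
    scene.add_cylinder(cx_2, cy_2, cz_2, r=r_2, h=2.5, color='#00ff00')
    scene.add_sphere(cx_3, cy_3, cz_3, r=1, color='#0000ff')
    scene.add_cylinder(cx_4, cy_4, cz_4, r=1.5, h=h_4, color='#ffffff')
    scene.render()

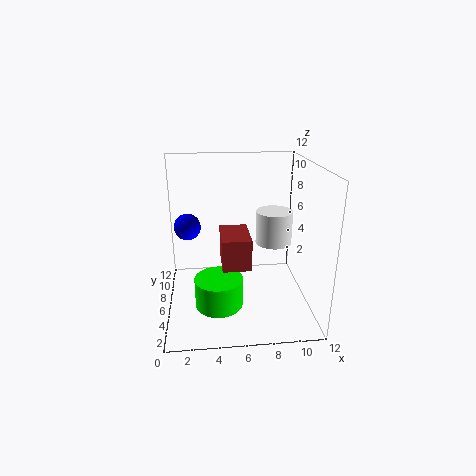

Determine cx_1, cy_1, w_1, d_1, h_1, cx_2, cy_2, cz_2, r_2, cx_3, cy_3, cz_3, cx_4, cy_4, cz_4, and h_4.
cx_1 = 4.5, cy_1 = 3, w_1 = 2.25, d_1 = 3.5, h_1 = 2.5, cx_2 = 4.25, cy_2 = 4.75, cz_2 = 0.5, r_2 = 2, cx_3 = 2, cy_3 = 4.5, cz_3 = 7.75, cx_4 = 9, cy_4 = 6, cz_4 = 5.5, h_4 = 2.75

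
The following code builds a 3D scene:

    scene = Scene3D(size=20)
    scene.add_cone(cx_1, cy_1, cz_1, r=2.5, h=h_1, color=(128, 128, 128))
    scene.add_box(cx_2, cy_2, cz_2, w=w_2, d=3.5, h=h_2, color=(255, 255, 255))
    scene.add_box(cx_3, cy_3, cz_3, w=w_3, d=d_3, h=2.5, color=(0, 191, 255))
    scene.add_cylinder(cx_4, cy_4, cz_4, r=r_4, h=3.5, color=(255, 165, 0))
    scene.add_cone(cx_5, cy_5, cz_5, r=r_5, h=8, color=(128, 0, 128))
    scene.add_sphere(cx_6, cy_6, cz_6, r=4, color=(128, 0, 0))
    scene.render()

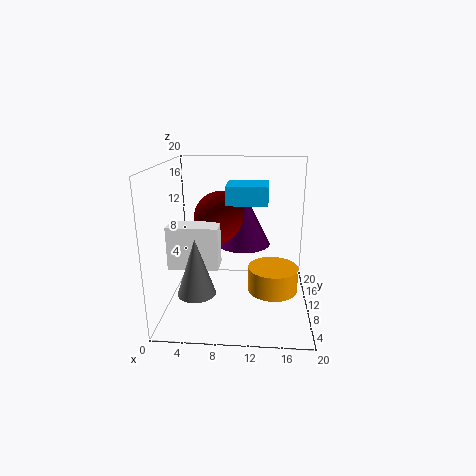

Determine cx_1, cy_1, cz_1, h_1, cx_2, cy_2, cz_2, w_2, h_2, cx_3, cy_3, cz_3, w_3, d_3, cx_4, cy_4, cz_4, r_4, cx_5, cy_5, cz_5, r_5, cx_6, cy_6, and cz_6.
cx_1 = 5, cy_1 = 5, cz_1 = 4, h_1 = 7.5, cx_2 = 0.5, cy_2 = 7.5, cz_2 = 6, w_2 = 7, h_2 = 6, cx_3 = 8.5, cy_3 = 8, cz_3 = 15, w_3 = 5.5, d_3 = 5, cx_4 = 15, cy_4 = 9.5, cz_4 = 2.5, r_4 = 3.5, cx_5 = 10.5, cy_5 = 14.5, cz_5 = 7.5, r_5 = 4, cx_6 = 7, cy_6 = 14.5, cz_6 = 11.5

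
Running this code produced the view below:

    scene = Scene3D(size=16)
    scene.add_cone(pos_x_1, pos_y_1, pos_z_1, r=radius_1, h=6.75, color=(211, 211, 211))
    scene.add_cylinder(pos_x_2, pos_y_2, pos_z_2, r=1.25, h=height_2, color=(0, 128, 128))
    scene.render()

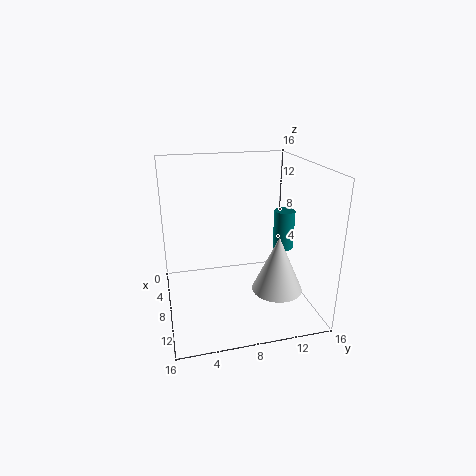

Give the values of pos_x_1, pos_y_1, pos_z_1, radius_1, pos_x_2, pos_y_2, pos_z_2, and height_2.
pos_x_1 = 8.5, pos_y_1 = 12.75, pos_z_1 = 1, radius_1 = 3, pos_x_2 = 6, pos_y_2 = 14.25, pos_z_2 = 5.25, height_2 = 4.75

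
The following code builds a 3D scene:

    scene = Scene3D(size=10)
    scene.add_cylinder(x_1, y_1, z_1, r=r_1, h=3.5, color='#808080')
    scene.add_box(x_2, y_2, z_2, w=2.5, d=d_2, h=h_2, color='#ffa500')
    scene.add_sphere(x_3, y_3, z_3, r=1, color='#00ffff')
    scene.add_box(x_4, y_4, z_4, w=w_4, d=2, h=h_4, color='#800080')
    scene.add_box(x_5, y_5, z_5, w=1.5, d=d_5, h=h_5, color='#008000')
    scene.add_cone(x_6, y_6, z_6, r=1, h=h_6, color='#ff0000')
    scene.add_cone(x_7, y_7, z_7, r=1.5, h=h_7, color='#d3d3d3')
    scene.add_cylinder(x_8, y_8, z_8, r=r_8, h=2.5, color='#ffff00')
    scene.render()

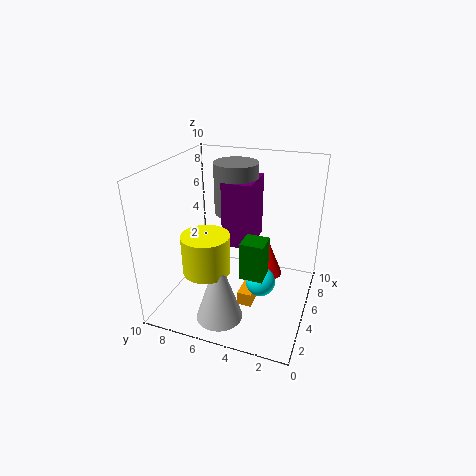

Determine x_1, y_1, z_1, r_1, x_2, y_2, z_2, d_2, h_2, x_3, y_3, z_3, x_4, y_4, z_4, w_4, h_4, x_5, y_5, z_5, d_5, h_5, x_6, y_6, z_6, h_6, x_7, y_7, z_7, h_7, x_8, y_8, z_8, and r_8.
x_1 = 6, y_1 = 5.5, z_1 = 6.5, r_1 = 1.5, x_2 = 3.5, y_2 = 3.5, z_2 = 0.5, d_2 = 1, h_2 = 1, x_3 = 4, y_3 = 3, z_3 = 2.5, x_4 = 4.5, y_4 = 4, z_4 = 4.5, w_4 = 3, h_4 = 4.5, x_5 = 2.5, y_5 = 2.5, z_5 = 3.5, d_5 = 1.5, h_5 = 2.5, x_6 = 6, y_6 = 3, z_6 = 2, h_6 = 2.5, x_7 = 1.5, y_7 = 5, z_7 = 1, h_7 = 4.5, x_8 = 2, y_8 = 6, z_8 = 4, r_8 = 1.5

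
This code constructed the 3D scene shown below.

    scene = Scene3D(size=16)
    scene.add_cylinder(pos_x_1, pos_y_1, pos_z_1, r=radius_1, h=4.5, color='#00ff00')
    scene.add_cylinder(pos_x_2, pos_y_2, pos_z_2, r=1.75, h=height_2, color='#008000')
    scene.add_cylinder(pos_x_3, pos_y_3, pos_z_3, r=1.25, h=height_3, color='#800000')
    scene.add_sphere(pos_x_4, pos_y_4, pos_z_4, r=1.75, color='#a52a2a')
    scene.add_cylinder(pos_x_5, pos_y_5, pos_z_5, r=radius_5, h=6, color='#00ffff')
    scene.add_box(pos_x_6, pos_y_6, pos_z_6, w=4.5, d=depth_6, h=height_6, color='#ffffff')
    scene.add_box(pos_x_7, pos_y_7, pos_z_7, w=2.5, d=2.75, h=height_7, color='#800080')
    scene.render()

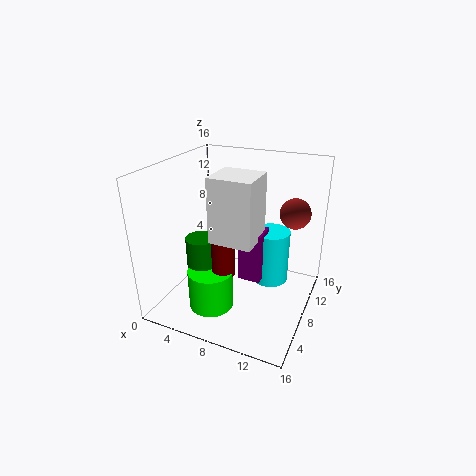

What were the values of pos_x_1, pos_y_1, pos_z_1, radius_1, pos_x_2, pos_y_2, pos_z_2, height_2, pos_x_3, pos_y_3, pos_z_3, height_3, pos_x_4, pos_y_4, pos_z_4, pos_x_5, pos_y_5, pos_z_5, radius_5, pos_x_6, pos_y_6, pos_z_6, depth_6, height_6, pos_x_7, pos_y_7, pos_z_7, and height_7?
pos_x_1 = 6; pos_y_1 = 5; pos_z_1 = 0.5; radius_1 = 2.5; pos_x_2 = 4.5; pos_y_2 = 6; pos_z_2 = 1.75; height_2 = 6.5; pos_x_3 = 7.25; pos_y_3 = 5.75; pos_z_3 = 4.5; height_3 = 6.5; pos_x_4 = 13.25; pos_y_4 = 12; pos_z_4 = 10.25; pos_x_5 = 11.5; pos_y_5 = 9.25; pos_z_5 = 3; radius_5 = 2; pos_x_6 = 6.5; pos_y_6 = 4; pos_z_6 = 9; depth_6 = 4.25; height_6 = 6.75; pos_x_7 = 8.75; pos_y_7 = 6.25; pos_z_7 = 4; height_7 = 5.5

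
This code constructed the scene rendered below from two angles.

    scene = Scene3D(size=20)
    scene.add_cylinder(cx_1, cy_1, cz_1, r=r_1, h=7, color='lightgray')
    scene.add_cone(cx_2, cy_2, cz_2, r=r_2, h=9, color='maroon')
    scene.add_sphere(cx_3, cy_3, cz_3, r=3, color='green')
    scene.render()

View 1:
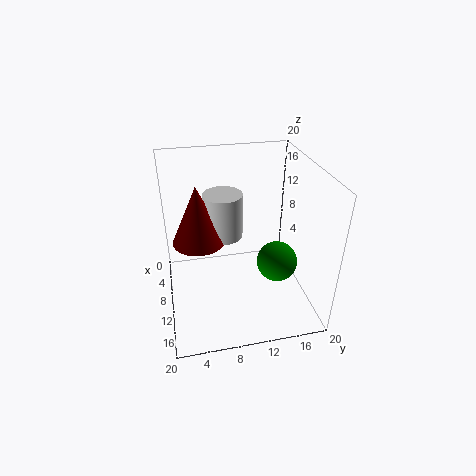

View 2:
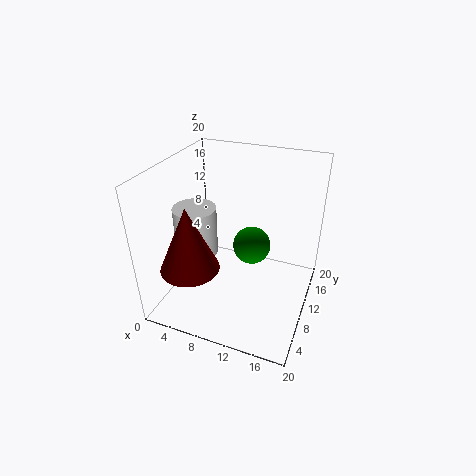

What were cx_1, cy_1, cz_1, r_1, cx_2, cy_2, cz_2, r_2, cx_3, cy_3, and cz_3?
cx_1 = 4
cy_1 = 9
cz_1 = 7
r_1 = 3
cx_2 = 5
cy_2 = 5
cz_2 = 7
r_2 = 4
cx_3 = 10
cy_3 = 16
cz_3 = 5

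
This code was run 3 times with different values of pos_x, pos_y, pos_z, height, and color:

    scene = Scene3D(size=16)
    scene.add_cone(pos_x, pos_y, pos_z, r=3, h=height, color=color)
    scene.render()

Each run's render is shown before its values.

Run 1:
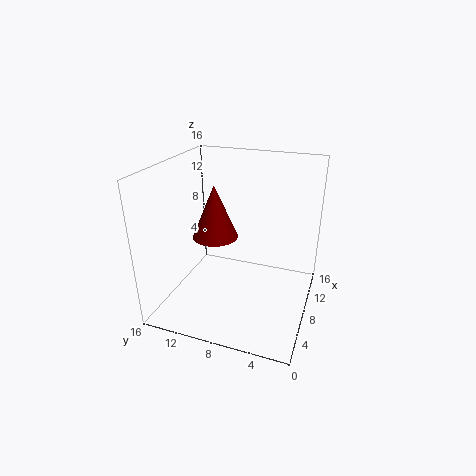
pos_x = 13, pos_y = 13, pos_z = 5, height = 7, color = 'maroon'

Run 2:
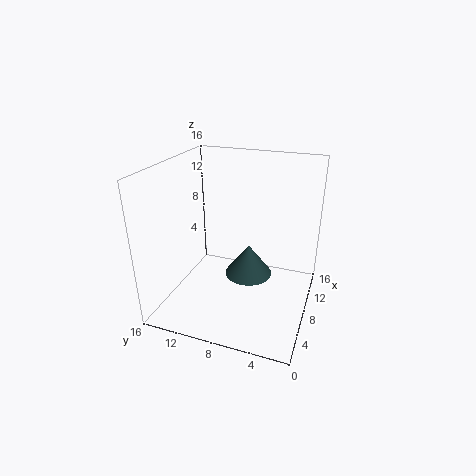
pos_x = 12, pos_y = 8, pos_z = 1, height = 4, color = 'darkslategray'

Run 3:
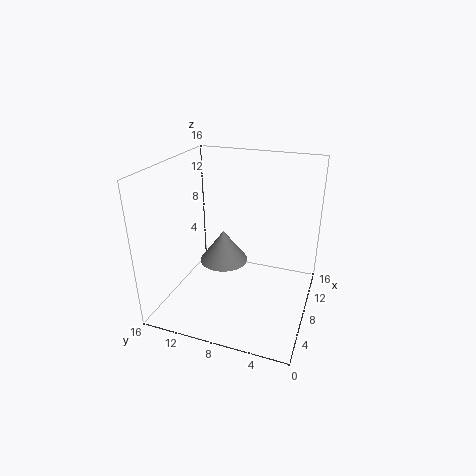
pos_x = 11, pos_y = 11, pos_z = 3, height = 4, color = 'gray'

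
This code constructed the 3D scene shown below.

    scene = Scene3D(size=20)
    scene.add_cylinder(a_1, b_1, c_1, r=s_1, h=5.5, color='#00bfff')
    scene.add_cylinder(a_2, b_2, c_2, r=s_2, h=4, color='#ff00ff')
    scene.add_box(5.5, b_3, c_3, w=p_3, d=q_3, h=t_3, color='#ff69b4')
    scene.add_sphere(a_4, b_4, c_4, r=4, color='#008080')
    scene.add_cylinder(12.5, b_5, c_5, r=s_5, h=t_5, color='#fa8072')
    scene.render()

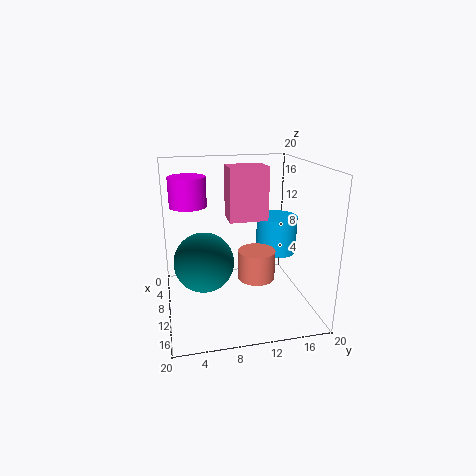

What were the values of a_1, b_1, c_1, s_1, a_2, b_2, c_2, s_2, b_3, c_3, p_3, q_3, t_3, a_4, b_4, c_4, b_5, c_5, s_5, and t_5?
a_1 = 7.5
b_1 = 16.5
c_1 = 6.5
s_1 = 3
a_2 = 8.5
b_2 = 3.5
c_2 = 14.5
s_2 = 2.5
b_3 = 9
c_3 = 12
p_3 = 4
q_3 = 5.5
t_3 = 7.5
a_4 = 11.5
b_4 = 5
c_4 = 7.5
b_5 = 12
c_5 = 5
s_5 = 2.5
t_5 = 4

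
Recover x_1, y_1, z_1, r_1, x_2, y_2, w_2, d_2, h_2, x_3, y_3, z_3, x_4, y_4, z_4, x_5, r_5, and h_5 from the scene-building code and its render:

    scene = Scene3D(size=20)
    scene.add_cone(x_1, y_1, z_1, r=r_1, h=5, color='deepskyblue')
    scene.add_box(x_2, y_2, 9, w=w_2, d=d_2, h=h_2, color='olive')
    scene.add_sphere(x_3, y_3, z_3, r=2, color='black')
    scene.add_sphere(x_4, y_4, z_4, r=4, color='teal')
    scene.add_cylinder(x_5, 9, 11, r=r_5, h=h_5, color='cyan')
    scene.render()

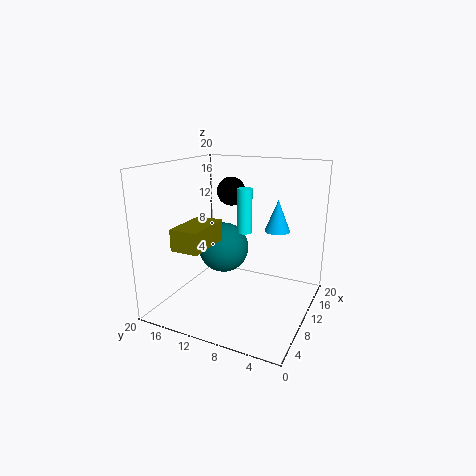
x_1 = 18; y_1 = 7; z_1 = 9; r_1 = 2; x_2 = 4; y_2 = 13; w_2 = 7; d_2 = 4; h_2 = 3; x_3 = 12; y_3 = 12; z_3 = 16; x_4 = 15; y_4 = 15; z_4 = 6; x_5 = 10; r_5 = 1; h_5 = 6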